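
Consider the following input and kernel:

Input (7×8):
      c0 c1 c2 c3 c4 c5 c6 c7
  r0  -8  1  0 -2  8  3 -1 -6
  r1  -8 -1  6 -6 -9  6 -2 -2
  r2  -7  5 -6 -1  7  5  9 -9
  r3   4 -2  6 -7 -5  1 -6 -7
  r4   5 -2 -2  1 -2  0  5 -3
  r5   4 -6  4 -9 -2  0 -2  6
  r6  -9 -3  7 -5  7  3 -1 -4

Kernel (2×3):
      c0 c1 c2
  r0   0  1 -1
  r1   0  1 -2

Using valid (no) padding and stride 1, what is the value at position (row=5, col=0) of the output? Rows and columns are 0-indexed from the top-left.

-27

The receptive field on the input at this output position is [4 -6 4 / -9 -3 7]. Elementwise product with the kernel and sum: -6·1 + 4·-1 + -3·1 + 7·-2.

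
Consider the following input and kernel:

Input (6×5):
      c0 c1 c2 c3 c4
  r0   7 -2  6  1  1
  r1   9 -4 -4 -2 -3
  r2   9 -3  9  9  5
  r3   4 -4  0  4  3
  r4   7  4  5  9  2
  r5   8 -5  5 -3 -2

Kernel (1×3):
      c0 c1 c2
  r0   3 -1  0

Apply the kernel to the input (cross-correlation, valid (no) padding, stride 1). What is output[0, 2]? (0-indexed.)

17

The receptive field on the input at this output position is [6 1 1]. Elementwise product with the kernel and sum: 6·3 + 1·-1.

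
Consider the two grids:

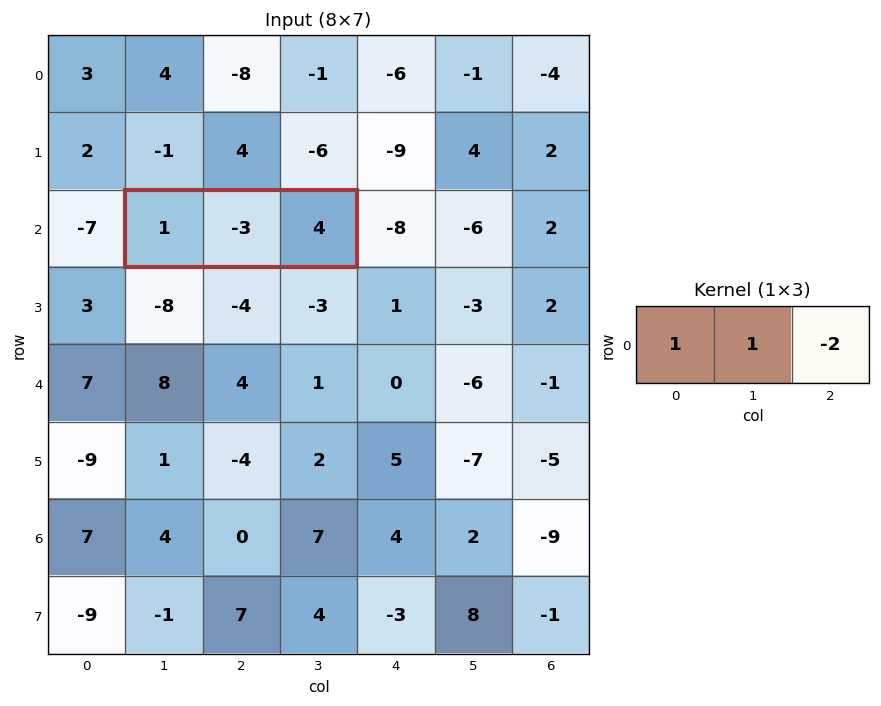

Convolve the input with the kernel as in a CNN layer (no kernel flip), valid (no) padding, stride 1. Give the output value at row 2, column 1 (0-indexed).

-10

The receptive field on the input at this output position is [1 -3 4]. Elementwise product with the kernel and sum: 1·1 + -3·1 + 4·-2.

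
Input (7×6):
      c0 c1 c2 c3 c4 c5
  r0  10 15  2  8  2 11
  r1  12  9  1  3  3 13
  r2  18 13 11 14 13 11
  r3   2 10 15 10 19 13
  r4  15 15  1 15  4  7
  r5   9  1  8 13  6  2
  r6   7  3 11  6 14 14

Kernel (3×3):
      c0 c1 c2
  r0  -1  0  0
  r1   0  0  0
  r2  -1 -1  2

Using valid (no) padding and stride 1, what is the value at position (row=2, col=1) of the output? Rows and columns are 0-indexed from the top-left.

1

The receptive field on the input at this output position is [13 11 14 / 10 15 10 / 15 1 15]. Elementwise product with the kernel and sum: 13·-1 + 15·-1 + 1·-1 + 15·2.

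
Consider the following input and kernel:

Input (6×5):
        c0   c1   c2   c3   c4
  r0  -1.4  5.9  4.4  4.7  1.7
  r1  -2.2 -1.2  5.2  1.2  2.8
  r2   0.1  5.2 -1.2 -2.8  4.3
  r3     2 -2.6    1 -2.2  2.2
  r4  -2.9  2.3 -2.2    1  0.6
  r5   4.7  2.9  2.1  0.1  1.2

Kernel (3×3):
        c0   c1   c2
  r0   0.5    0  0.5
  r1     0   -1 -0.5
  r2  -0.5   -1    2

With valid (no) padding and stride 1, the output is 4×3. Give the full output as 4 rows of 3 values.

Output[0,0]: The receptive field on the input at this output position is [-1.4 5.9 4.4 / -2.2 -1.2 5.2 / 0.1 5.2 -1.2]. Elementwise product with the kernel and sum: -1.4·0.5 + 4.4·0.5 + -1.2·-1 + 5.2·-0.5 + 0.1·-0.5 + 5.2·-1 + -1.2·2.

-7.55 -7.5 12.45
0.5 -1.5 10.75
-3.7 4.35 3.95
-0.75 -4.05 1.55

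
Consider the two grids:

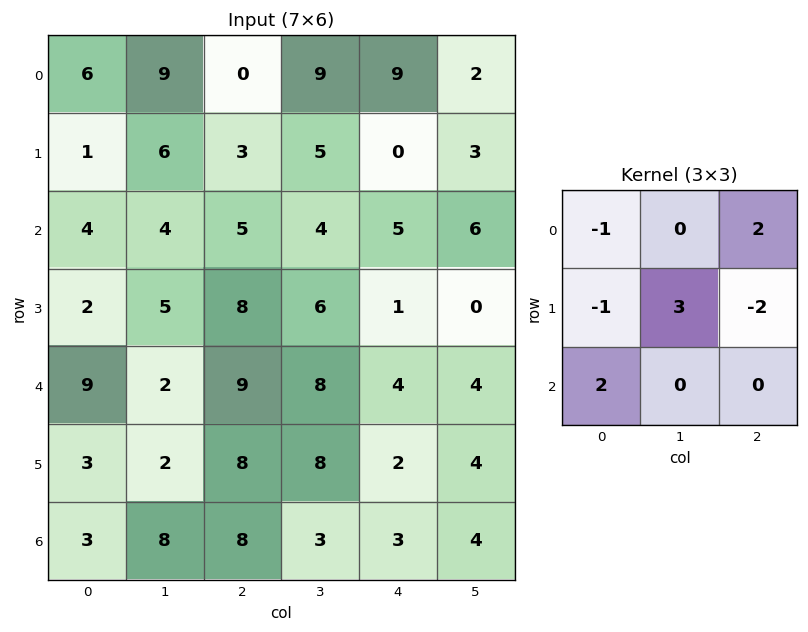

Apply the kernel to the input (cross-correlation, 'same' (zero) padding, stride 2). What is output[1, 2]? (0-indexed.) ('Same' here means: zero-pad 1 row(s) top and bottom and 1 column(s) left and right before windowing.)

12

The receptive field on the zero-padded input at this output position is [5 0 3 / 4 5 6 / 6 1 0]. Elementwise product with the kernel and sum: 5·-1 + 3·2 + 4·-1 + 5·3 + 6·-2 + 6·2.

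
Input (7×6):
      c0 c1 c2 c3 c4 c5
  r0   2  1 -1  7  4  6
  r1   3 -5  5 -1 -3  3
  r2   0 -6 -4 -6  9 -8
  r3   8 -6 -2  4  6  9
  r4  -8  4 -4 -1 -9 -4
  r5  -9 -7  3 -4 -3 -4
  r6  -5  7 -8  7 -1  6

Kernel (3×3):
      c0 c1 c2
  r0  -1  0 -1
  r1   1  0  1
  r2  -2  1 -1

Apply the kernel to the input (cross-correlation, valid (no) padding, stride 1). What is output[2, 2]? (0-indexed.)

15

The receptive field on the input at this output position is [-4 -6 9 / -2 4 6 / -4 -1 -9]. Elementwise product with the kernel and sum: -4·-1 + 9·-1 + -2·1 + 6·1 + -4·-2 + -1·1 + -9·-1.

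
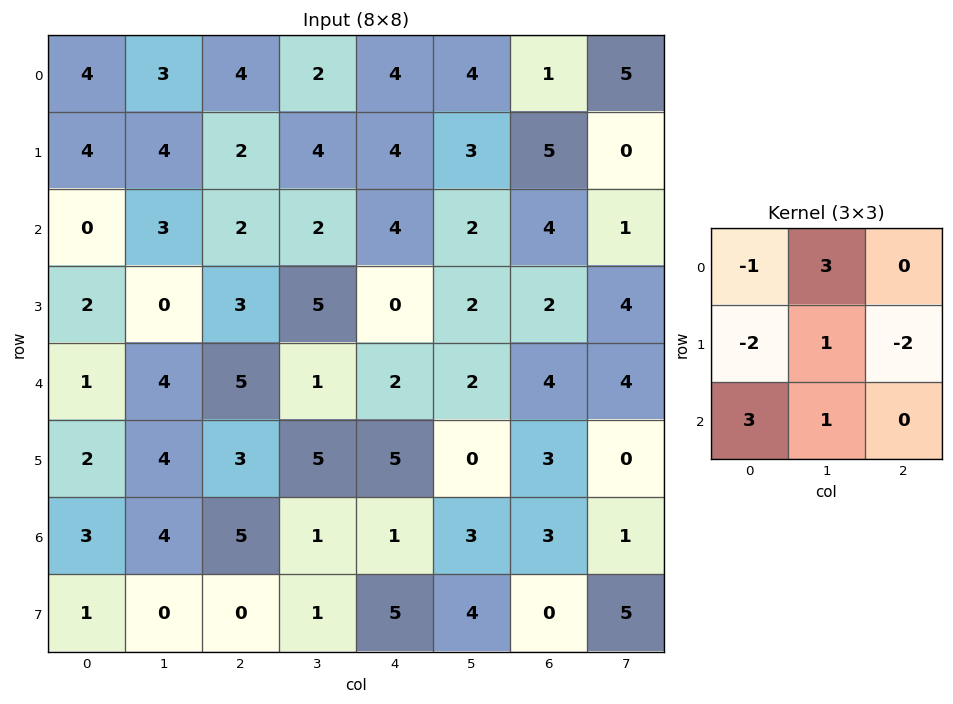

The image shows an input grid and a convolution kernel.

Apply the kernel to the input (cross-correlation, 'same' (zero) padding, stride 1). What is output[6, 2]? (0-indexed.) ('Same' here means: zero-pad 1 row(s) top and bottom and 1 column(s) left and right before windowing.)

The receptive field on the zero-padded input at this output position is [4 3 5 / 4 5 1 / 0 0 1]. Elementwise product with the kernel and sum: 4·-1 + 3·3 + 4·-2 + 5·1 + 1·-2 + 0·3 + 0·1.

0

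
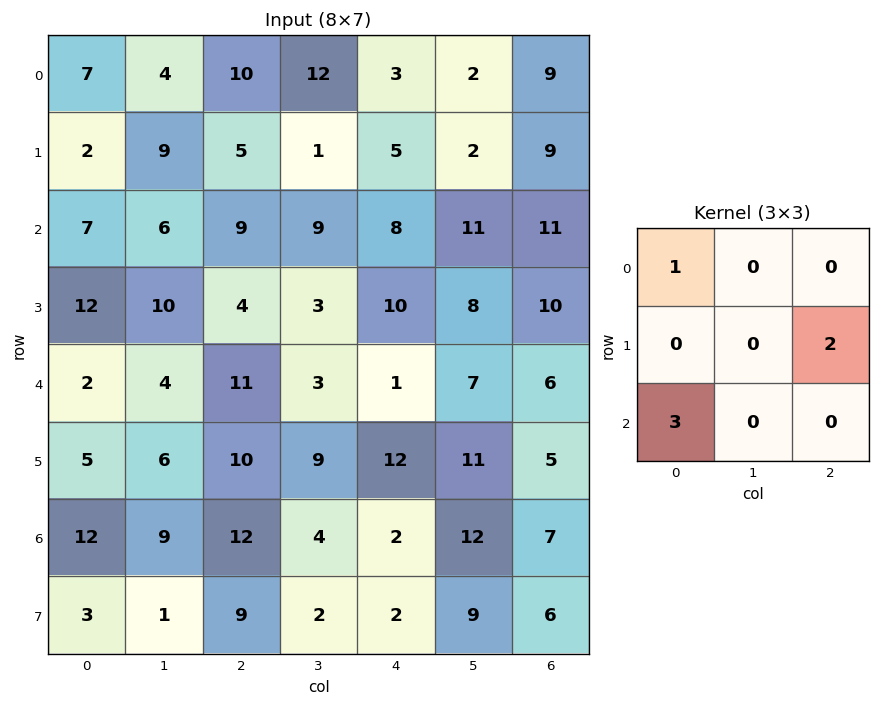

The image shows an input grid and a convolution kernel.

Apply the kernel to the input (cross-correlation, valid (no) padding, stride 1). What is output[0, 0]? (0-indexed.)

The receptive field on the input at this output position is [7 4 10 / 2 9 5 / 7 6 9]. Elementwise product with the kernel and sum: 7·1 + 5·2 + 7·3.

38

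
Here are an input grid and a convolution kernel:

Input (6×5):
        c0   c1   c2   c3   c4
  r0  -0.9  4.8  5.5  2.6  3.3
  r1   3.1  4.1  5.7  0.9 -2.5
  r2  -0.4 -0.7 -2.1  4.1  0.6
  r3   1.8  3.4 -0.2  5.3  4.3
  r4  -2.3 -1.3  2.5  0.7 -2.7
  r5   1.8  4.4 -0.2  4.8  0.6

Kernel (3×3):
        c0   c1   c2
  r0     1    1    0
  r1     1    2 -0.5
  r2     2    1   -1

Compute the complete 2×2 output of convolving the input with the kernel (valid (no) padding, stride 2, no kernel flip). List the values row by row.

12.95 16.15
-0.8 18.65

Output[0,0]: The receptive field on the input at this output position is [-0.9 4.8 5.5 / 3.1 4.1 5.7 / -0.4 -0.7 -2.1]. Elementwise product with the kernel and sum: -0.9·1 + 4.8·1 + 3.1·1 + 4.1·2 + 5.7·-0.5 + -0.4·2 + -0.7·1 + -2.1·-1.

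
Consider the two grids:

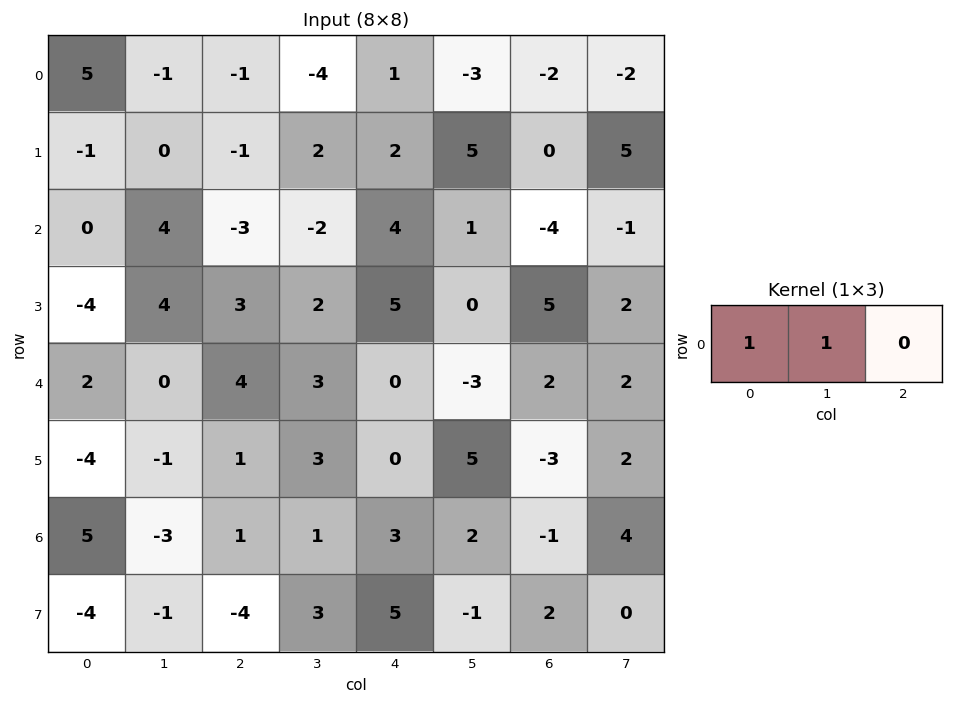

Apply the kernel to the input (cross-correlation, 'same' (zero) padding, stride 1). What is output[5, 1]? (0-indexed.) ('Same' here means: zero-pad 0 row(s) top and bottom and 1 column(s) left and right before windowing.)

-5

The receptive field on the zero-padded input at this output position is [-4 -1 1]. Elementwise product with the kernel and sum: -4·1 + -1·1.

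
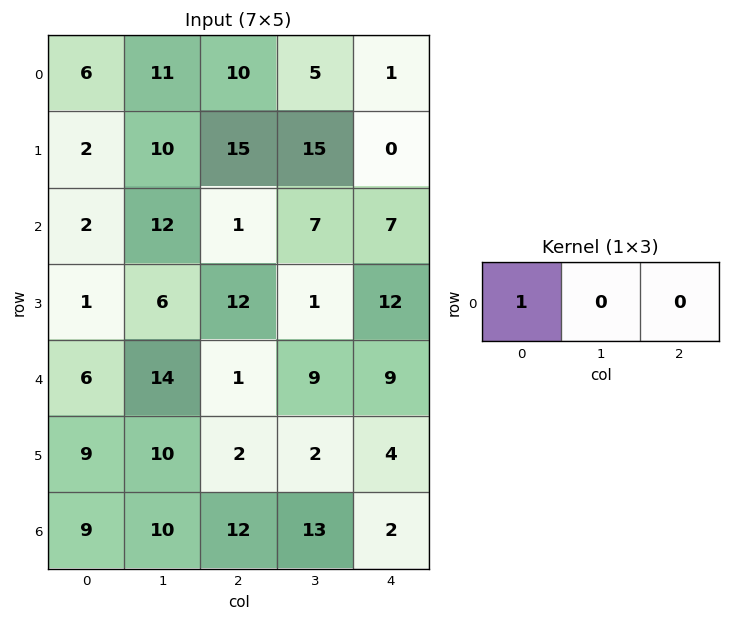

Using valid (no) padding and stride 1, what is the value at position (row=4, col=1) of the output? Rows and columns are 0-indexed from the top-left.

14

The receptive field on the input at this output position is [14 1 9]. Elementwise product with the kernel and sum: 14·1.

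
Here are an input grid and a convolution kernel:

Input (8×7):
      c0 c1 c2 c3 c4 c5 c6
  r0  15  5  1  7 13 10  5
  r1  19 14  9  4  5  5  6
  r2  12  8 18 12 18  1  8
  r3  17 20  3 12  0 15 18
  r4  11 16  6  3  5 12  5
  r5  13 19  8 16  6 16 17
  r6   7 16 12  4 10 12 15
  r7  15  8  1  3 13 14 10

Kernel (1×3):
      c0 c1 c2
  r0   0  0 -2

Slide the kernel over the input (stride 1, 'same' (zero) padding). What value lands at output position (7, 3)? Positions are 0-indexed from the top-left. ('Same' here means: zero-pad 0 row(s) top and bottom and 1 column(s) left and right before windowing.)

-26

The receptive field on the zero-padded input at this output position is [1 3 13]. Elementwise product with the kernel and sum: 13·-2.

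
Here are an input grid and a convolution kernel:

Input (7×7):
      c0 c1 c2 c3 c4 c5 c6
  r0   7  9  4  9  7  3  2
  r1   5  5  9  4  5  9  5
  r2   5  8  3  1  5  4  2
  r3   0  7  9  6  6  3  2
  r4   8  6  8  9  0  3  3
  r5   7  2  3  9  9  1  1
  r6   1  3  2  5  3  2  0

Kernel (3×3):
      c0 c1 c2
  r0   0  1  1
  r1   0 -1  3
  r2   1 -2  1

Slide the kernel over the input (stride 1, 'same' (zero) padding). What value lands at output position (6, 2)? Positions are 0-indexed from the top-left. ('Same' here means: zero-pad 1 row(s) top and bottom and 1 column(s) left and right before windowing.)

The receptive field on the zero-padded input at this output position is [2 3 9 / 3 2 5 / 0 0 0]. Elementwise product with the kernel and sum: 3·1 + 9·1 + 2·-1 + 5·3 + 0·1 + 0·-2 + 0·1.

25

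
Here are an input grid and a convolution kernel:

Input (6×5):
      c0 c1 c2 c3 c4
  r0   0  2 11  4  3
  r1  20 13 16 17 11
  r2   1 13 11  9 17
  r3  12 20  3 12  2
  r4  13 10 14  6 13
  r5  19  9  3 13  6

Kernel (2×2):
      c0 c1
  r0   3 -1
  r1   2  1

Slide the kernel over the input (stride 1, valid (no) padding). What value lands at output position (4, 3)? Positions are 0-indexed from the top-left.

37

The receptive field on the input at this output position is [6 13 / 13 6]. Elementwise product with the kernel and sum: 6·3 + 13·-1 + 13·2 + 6·1.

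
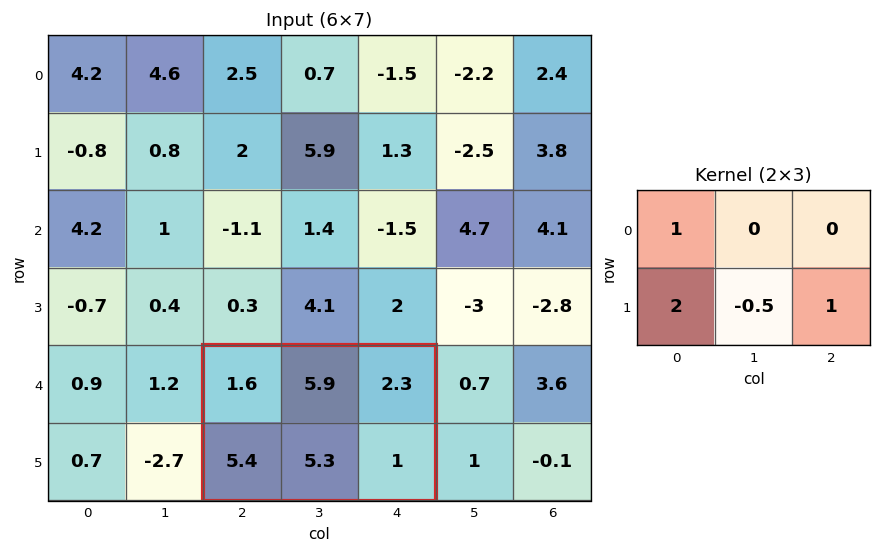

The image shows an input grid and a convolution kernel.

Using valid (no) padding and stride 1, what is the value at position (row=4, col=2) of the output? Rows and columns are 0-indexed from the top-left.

The receptive field on the input at this output position is [1.6 5.9 2.3 / 5.4 5.3 1]. Elementwise product with the kernel and sum: 1.6·1 + 5.4·2 + 5.3·-0.5 + 1·1.

10.75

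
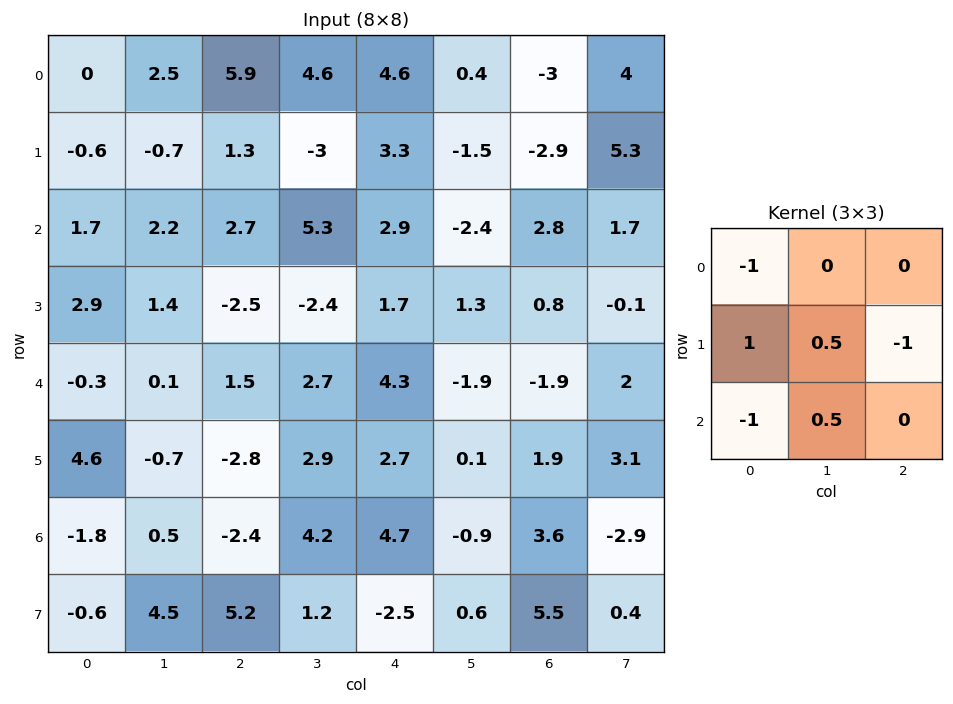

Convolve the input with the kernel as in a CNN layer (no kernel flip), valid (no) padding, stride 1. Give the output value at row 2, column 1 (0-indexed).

1

The receptive field on the input at this output position is [2.2 2.7 5.3 / 1.4 -2.5 -2.4 / 0.1 1.5 2.7]. Elementwise product with the kernel and sum: 2.2·-1 + 1.4·1 + -2.5·0.5 + -2.4·-1 + 0.1·-1 + 1.5·0.5.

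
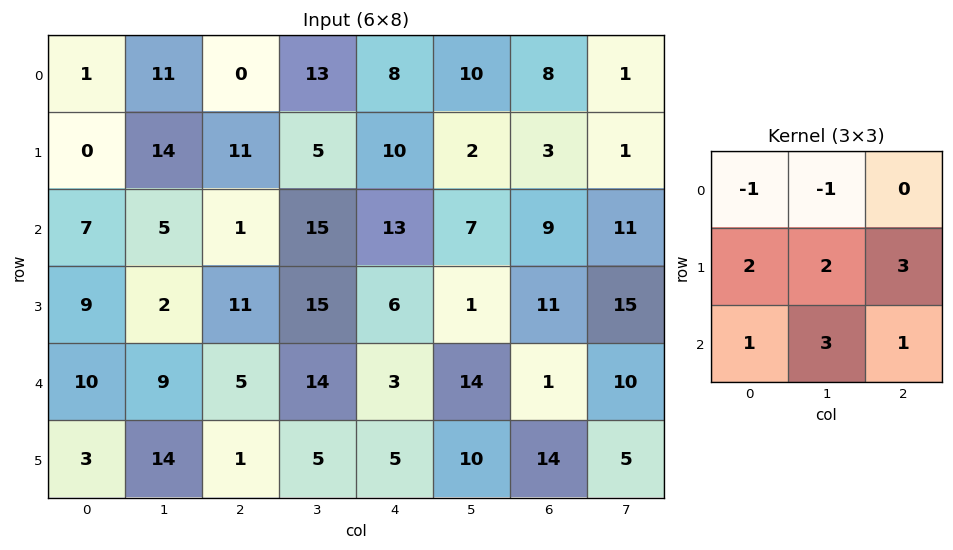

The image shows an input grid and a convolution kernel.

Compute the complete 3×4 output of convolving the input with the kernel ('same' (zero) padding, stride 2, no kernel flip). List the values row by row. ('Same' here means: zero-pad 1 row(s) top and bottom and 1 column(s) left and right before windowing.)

Output[0,0]: The receptive field on the zero-padded input at this output position is [0 0 0 / 0 1 11 / 0 0 14]. Elementwise product with the kernel and sum: 0·-1 + 0·-1 + 0·2 + 1·2 + 11·3 + 0·1 + 0·3 + 14·1.

49 113 109 51
58 82 96 109
61 79 85 105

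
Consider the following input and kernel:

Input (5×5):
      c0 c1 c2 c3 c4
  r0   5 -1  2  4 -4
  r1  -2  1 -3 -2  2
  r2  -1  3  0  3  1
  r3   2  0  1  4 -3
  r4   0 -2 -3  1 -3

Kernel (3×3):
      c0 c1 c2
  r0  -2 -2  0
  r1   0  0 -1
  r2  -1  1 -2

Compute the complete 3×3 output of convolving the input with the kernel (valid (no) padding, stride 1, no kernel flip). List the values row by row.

-1 -9 -13
-2 -6 18
-1 -13 7

Output[0,0]: The receptive field on the input at this output position is [5 -1 2 / -2 1 -3 / -1 3 0]. Elementwise product with the kernel and sum: 5·-2 + -1·-2 + -3·-1 + -1·-1 + 3·1 + 0·-2.
Output[0,1]: The receptive field on the input at this output position is [-1 2 4 / 1 -3 -2 / 3 0 3]. Elementwise product with the kernel and sum: -1·-2 + 2·-2 + -2·-1 + 3·-1 + 0·1 + 3·-2.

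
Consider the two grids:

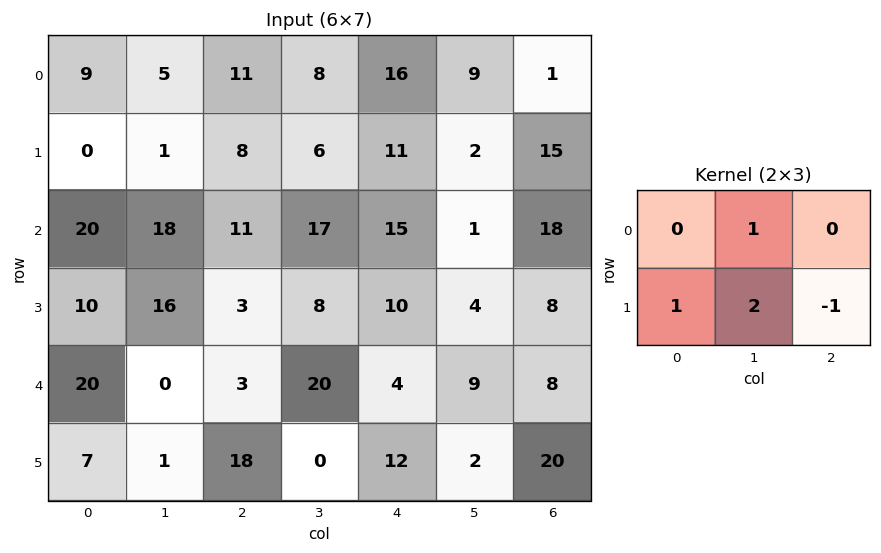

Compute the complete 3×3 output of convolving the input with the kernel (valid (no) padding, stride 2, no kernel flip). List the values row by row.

-1 17 9
57 26 11
-9 26 5

Output[0,0]: The receptive field on the input at this output position is [9 5 11 / 0 1 8]. Elementwise product with the kernel and sum: 5·1 + 0·1 + 1·2 + 8·-1.
Output[0,1]: The receptive field on the input at this output position is [11 8 16 / 8 6 11]. Elementwise product with the kernel and sum: 8·1 + 8·1 + 6·2 + 11·-1.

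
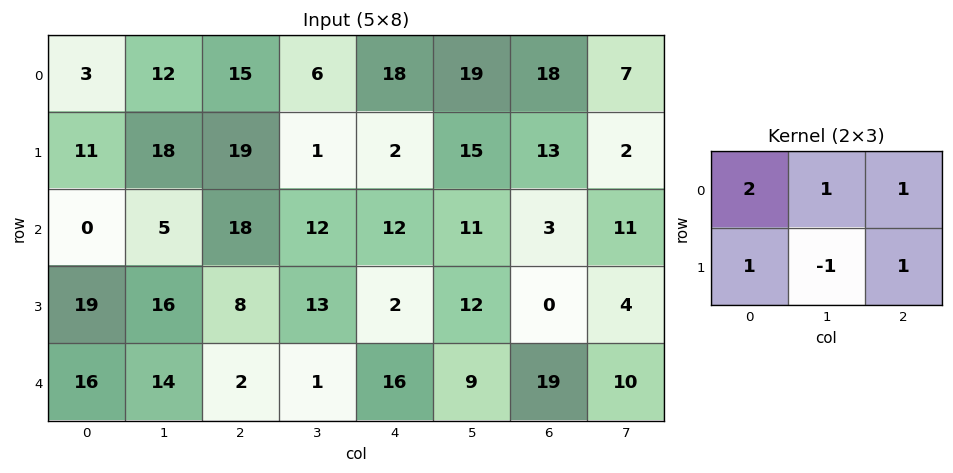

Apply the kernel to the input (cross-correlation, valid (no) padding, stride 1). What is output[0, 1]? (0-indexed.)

The receptive field on the input at this output position is [12 15 6 / 18 19 1]. Elementwise product with the kernel and sum: 12·2 + 15·1 + 6·1 + 18·1 + 19·-1 + 1·1.

45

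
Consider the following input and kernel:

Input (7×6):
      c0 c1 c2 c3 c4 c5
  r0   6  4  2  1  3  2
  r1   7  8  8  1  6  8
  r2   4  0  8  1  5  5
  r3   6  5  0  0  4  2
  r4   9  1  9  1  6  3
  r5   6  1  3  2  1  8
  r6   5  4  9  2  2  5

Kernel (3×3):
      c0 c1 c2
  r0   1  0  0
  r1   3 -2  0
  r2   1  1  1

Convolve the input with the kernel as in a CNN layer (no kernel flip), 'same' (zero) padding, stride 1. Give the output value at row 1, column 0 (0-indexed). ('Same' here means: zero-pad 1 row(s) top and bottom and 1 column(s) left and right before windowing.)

-10

The receptive field on the zero-padded input at this output position is [0 6 4 / 0 7 8 / 0 4 0]. Elementwise product with the kernel and sum: 0·1 + 0·3 + 7·-2 + 0·1 + 4·1 + 0·1.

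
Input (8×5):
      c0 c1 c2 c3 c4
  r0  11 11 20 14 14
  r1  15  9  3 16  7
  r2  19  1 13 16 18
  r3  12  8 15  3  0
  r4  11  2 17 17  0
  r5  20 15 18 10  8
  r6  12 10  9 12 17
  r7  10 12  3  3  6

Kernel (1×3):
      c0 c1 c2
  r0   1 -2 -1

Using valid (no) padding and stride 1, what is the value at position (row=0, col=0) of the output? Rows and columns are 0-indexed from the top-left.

The receptive field on the input at this output position is [11 11 20]. Elementwise product with the kernel and sum: 11·1 + 11·-2 + 20·-1.

-31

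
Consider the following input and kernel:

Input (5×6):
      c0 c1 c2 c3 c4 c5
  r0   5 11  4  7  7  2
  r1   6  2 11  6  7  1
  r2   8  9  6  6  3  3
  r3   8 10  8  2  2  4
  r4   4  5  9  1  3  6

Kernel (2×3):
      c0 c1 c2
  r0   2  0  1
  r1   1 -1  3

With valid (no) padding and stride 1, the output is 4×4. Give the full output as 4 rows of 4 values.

Output[0,0]: The receptive field on the input at this output position is [5 11 4 / 6 2 11]. Elementwise product with the kernel and sum: 5·2 + 4·1 + 6·1 + 2·-1 + 11·3.
Output[0,1]: The receptive field on the input at this output position is [11 4 7 / 2 11 6]. Elementwise product with the kernel and sum: 11·2 + 7·1 + 2·1 + 11·-1 + 6·3.

51 38 41 18
40 31 38 25
44 32 27 27
50 21 35 24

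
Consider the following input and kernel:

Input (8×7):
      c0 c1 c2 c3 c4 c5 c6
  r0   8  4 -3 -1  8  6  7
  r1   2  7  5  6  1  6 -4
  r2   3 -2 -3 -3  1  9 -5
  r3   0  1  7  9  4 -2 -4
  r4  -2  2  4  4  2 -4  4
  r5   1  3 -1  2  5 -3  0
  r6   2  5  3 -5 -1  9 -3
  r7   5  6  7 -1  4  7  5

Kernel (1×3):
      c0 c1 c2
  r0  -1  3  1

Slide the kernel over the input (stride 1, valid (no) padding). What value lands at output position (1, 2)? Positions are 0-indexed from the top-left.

14

The receptive field on the input at this output position is [5 6 1]. Elementwise product with the kernel and sum: 5·-1 + 6·3 + 1·1.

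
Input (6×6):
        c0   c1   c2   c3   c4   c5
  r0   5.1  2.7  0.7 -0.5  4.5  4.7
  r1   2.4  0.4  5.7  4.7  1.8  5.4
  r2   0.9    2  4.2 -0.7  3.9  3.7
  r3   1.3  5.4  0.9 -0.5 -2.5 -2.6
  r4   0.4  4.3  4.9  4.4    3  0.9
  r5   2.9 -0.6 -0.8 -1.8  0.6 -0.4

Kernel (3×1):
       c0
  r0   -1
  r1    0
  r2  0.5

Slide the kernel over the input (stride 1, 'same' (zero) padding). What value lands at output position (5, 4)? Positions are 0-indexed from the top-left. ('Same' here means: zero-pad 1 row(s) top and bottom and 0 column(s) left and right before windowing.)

-3

The receptive field on the zero-padded input at this output position is [3 / 0.6 / 0]. Elementwise product with the kernel and sum: 3·-1 + 0·0.5.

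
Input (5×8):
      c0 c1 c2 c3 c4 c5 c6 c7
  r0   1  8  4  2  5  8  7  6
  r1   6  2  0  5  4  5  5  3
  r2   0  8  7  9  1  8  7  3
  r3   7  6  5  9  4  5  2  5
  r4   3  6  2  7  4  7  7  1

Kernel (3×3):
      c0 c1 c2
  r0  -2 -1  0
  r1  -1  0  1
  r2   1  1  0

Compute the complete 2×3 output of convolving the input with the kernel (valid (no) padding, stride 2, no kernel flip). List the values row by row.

Output[0,0]: The receptive field on the input at this output position is [1 8 4 / 6 2 0 / 0 8 7]. Elementwise product with the kernel and sum: 1·-2 + 8·-1 + 6·-1 + 0·1 + 0·1 + 8·1.
Output[0,1]: The receptive field on the input at this output position is [4 2 5 / 0 5 4 / 7 9 1]. Elementwise product with the kernel and sum: 4·-2 + 2·-1 + 0·-1 + 4·1 + 7·1 + 9·1.

-8 10 -8
-1 -15 -1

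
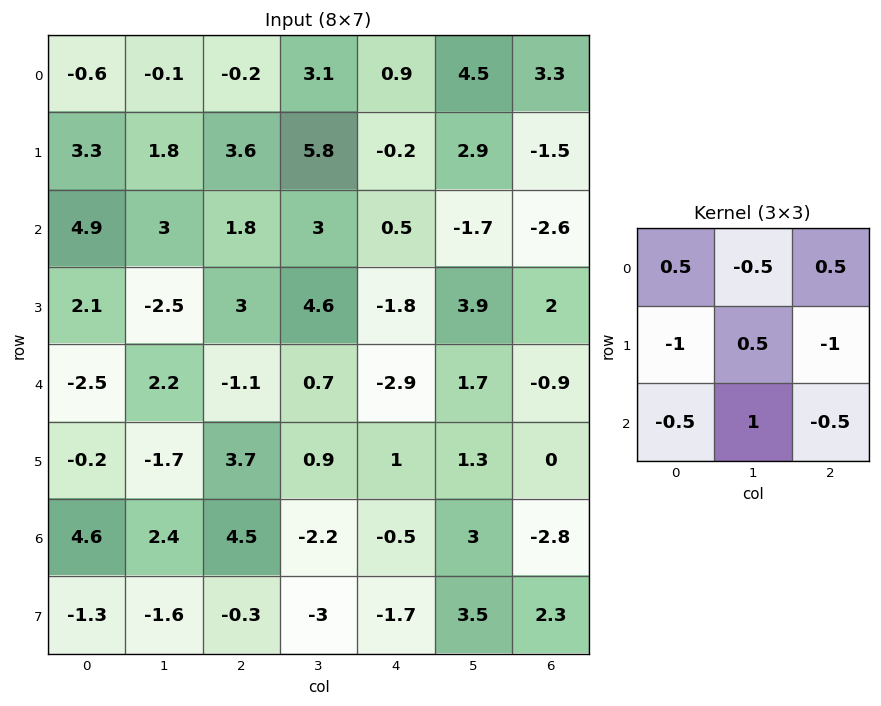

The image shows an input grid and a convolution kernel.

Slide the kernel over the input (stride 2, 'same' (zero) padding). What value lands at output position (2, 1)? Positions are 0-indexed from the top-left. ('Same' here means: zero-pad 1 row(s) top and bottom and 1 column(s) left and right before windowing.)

0.2

The receptive field on the zero-padded input at this output position is [-2.5 3 4.6 / 2.2 -1.1 0.7 / -1.7 3.7 0.9]. Elementwise product with the kernel and sum: -2.5·0.5 + 3·-0.5 + 4.6·0.5 + 2.2·-1 + -1.1·0.5 + 0.7·-1 + -1.7·-0.5 + 3.7·1 + 0.9·-0.5.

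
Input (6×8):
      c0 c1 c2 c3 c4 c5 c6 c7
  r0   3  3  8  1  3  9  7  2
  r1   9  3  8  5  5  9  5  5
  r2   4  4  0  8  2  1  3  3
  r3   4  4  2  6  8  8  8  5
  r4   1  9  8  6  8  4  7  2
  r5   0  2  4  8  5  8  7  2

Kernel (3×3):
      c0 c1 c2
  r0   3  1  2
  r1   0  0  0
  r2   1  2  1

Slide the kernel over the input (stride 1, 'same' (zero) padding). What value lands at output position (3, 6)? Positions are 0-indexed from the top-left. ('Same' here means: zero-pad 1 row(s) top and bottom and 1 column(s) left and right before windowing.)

The receptive field on the zero-padded input at this output position is [1 3 3 / 8 8 5 / 4 7 2]. Elementwise product with the kernel and sum: 1·3 + 3·1 + 3·2 + 4·1 + 7·2 + 2·1.

32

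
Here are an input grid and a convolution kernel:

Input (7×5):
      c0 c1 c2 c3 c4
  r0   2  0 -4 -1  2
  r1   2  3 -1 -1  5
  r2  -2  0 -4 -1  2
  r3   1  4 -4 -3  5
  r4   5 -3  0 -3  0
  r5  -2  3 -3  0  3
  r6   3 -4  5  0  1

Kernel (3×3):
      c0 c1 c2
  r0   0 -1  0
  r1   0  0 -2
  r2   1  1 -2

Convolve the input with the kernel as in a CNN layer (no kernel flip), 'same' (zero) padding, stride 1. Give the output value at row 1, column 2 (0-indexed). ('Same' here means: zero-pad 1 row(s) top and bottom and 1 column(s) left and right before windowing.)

The receptive field on the zero-padded input at this output position is [0 -4 -1 / 3 -1 -1 / 0 -4 -1]. Elementwise product with the kernel and sum: -4·-1 + -1·-2 + 0·1 + -4·1 + -1·-2.

4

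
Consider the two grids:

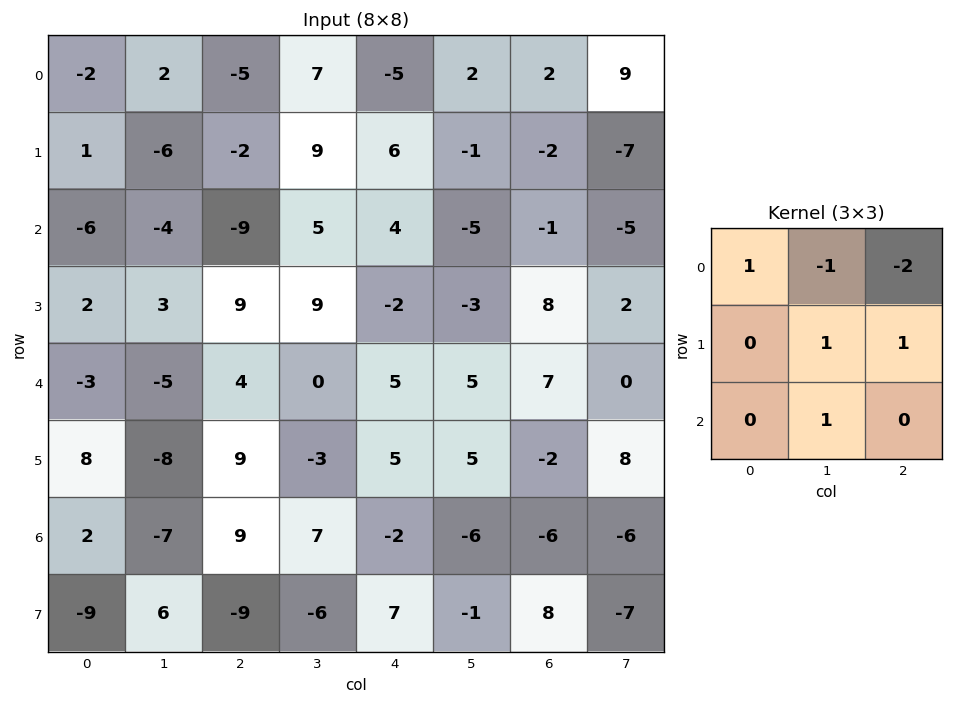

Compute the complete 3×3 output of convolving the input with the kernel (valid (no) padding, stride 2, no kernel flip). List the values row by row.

-6 18 -19
23 -15 21
-12 3 -17

Output[0,0]: The receptive field on the input at this output position is [-2 2 -5 / 1 -6 -2 / -6 -4 -9]. Elementwise product with the kernel and sum: -2·1 + 2·-1 + -5·-2 + -6·1 + -2·1 + -4·1.
Output[0,1]: The receptive field on the input at this output position is [-5 7 -5 / -2 9 6 / -9 5 4]. Elementwise product with the kernel and sum: -5·1 + 7·-1 + -5·-2 + 9·1 + 6·1 + 5·1.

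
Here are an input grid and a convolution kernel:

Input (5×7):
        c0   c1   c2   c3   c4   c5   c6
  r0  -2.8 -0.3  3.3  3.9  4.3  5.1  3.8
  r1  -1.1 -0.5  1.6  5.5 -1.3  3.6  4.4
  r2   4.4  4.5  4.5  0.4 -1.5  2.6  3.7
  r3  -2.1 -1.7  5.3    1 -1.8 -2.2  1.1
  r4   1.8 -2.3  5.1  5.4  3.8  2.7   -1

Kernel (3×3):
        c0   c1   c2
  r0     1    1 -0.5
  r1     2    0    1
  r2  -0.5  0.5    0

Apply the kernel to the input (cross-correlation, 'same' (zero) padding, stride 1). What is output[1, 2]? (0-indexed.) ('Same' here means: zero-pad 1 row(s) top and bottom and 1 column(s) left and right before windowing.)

5.55

The receptive field on the zero-padded input at this output position is [-0.3 3.3 3.9 / -0.5 1.6 5.5 / 4.5 4.5 0.4]. Elementwise product with the kernel and sum: -0.3·1 + 3.3·1 + 3.9·-0.5 + -0.5·2 + 5.5·1 + 4.5·-0.5 + 4.5·0.5.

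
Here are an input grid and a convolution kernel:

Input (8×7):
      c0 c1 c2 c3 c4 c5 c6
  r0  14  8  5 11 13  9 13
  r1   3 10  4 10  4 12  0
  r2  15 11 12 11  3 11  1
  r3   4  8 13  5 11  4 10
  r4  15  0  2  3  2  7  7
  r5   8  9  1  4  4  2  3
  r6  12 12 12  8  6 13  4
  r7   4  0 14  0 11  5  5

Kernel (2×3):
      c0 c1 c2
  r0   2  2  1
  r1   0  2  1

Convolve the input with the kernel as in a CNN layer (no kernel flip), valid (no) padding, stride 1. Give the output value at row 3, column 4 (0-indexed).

The receptive field on the input at this output position is [11 4 10 / 2 7 7]. Elementwise product with the kernel and sum: 11·2 + 4·2 + 10·1 + 7·2 + 7·1.

61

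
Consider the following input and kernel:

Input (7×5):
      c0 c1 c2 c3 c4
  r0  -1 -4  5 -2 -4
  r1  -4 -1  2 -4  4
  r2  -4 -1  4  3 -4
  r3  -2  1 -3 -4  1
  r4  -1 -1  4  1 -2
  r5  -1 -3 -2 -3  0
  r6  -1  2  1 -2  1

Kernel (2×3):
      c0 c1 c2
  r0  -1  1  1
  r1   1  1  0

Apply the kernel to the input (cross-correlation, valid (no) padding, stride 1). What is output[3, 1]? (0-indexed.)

The receptive field on the input at this output position is [1 -3 -4 / -1 4 1]. Elementwise product with the kernel and sum: 1·-1 + -3·1 + -4·1 + -1·1 + 4·1.

-5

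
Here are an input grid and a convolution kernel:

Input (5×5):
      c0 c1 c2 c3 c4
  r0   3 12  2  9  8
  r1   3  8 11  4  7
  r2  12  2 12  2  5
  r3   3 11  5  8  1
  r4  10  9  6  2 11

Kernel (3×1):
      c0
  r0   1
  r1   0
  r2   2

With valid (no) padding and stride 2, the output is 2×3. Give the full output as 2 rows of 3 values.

27 26 18
32 24 27

Output[0,0]: The receptive field on the input at this output position is [3 / 3 / 12]. Elementwise product with the kernel and sum: 3·1 + 12·2.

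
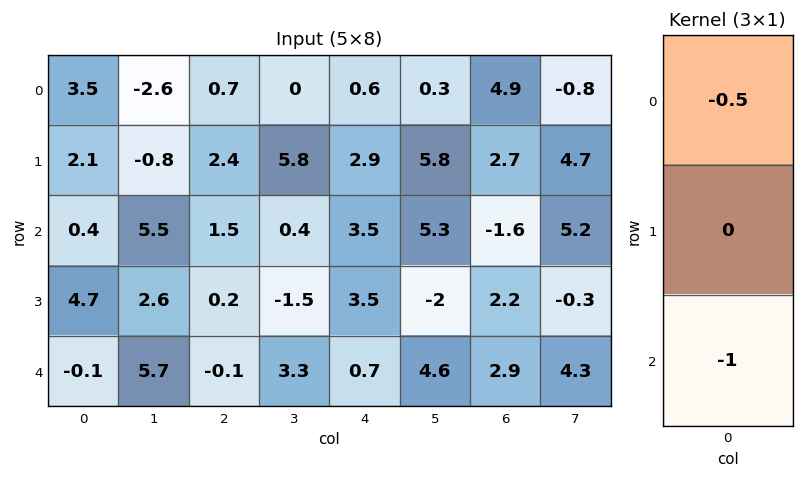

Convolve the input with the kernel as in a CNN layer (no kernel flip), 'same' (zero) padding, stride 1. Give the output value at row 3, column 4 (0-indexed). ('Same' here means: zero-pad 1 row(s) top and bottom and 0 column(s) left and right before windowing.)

-2.45

The receptive field on the zero-padded input at this output position is [3.5 / 3.5 / 0.7]. Elementwise product with the kernel and sum: 3.5·-0.5 + 0.7·-1.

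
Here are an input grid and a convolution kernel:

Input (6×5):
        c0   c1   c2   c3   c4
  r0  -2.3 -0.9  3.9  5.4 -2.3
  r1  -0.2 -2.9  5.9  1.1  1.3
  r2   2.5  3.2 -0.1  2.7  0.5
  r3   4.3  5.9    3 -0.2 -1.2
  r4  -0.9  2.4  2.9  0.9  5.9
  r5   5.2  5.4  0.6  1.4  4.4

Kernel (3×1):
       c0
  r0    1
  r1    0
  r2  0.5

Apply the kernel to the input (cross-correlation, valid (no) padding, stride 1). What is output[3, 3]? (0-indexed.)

The receptive field on the input at this output position is [-0.2 / 0.9 / 1.4]. Elementwise product with the kernel and sum: -0.2·1 + 1.4·0.5.

0.5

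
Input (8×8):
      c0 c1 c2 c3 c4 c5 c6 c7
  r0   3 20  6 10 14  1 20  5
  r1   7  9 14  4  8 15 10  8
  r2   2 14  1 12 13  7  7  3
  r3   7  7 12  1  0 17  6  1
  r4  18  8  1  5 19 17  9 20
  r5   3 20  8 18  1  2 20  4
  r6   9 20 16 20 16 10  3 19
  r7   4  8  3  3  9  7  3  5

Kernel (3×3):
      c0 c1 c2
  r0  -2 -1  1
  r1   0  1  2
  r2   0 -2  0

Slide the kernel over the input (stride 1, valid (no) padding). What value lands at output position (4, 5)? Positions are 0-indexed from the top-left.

-1

The receptive field on the input at this output position is [17 9 20 / 2 20 4 / 10 3 19]. Elementwise product with the kernel and sum: 17·-2 + 9·-1 + 20·1 + 20·1 + 4·2 + 3·-2.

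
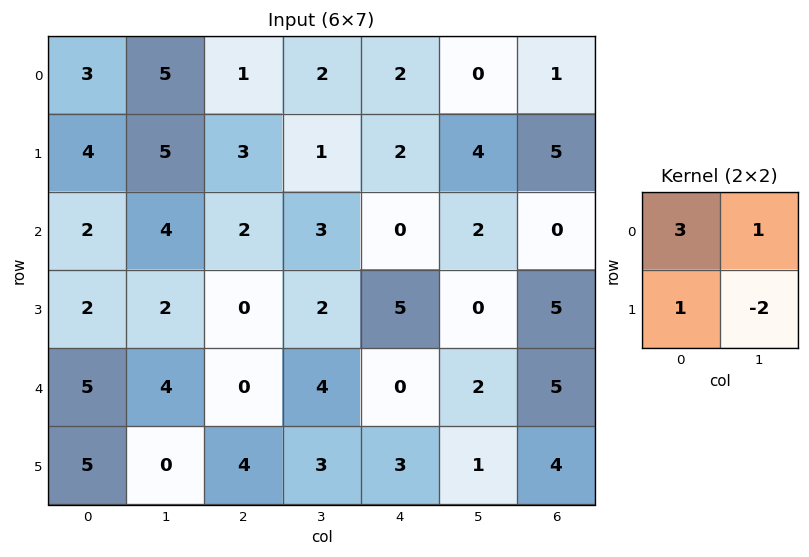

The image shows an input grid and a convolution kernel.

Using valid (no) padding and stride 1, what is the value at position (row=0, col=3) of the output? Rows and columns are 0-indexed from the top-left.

The receptive field on the input at this output position is [2 2 / 1 2]. Elementwise product with the kernel and sum: 2·3 + 2·1 + 1·1 + 2·-2.

5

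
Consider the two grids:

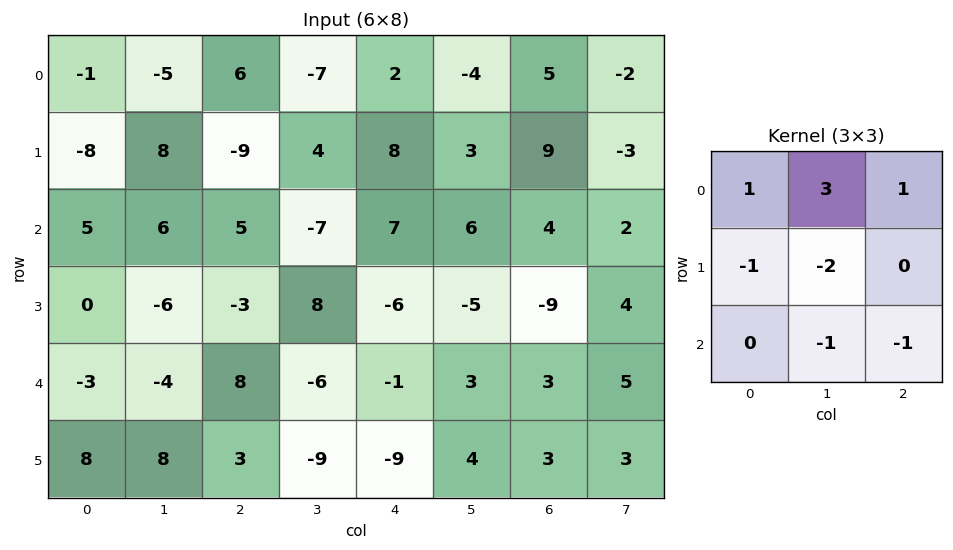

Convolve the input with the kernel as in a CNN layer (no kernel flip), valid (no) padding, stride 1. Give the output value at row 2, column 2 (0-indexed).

The receptive field on the input at this output position is [5 -7 7 / -3 8 -6 / 8 -6 -1]. Elementwise product with the kernel and sum: 5·1 + -7·3 + 7·1 + -3·-1 + 8·-2 + -6·-1 + -1·-1.

-15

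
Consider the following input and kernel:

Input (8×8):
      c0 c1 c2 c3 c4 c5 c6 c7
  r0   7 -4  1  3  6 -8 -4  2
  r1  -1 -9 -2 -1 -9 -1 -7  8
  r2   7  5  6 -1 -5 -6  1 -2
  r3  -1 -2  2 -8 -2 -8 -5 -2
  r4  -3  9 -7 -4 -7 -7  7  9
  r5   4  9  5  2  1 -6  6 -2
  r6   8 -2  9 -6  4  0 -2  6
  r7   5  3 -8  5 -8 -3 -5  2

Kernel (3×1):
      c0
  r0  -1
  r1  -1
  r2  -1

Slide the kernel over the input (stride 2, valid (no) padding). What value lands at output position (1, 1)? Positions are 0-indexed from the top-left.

The receptive field on the input at this output position is [6 / 2 / -7]. Elementwise product with the kernel and sum: 6·-1 + 2·-1 + -7·-1.

-1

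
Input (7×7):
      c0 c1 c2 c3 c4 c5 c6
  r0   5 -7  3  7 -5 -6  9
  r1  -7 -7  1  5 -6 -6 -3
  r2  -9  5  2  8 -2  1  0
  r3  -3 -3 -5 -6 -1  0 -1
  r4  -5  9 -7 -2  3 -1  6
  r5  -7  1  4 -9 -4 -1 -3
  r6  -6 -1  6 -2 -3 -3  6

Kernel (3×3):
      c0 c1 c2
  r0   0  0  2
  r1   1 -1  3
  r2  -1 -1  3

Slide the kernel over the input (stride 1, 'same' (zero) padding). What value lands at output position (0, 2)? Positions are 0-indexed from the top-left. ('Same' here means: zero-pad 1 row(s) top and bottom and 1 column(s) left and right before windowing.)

32

The receptive field on the zero-padded input at this output position is [0 0 0 / -7 3 7 / -7 1 5]. Elementwise product with the kernel and sum: 0·2 + -7·1 + 3·-1 + 7·3 + -7·-1 + 1·-1 + 5·3.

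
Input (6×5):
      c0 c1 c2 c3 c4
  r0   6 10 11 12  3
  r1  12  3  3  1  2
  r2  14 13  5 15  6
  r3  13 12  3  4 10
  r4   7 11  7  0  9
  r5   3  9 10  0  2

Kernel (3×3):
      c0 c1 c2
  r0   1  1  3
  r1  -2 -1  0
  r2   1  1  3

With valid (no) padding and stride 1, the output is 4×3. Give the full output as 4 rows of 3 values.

64 111 63
17 5 22
43 54 62
51 17 39

Output[0,0]: The receptive field on the input at this output position is [6 10 11 / 12 3 3 / 14 13 5]. Elementwise product with the kernel and sum: 6·1 + 10·1 + 11·3 + 12·-2 + 3·-1 + 14·1 + 13·1 + 5·3.
Output[0,1]: The receptive field on the input at this output position is [10 11 12 / 3 3 1 / 13 5 15]. Elementwise product with the kernel and sum: 10·1 + 11·1 + 12·3 + 3·-2 + 3·-1 + 13·1 + 5·1 + 15·3.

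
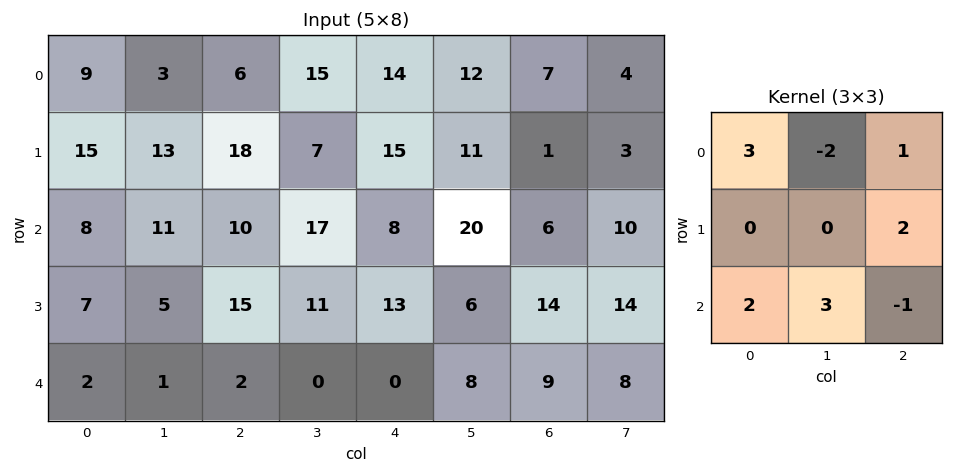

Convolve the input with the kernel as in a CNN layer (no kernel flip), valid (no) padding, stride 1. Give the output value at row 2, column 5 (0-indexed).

The receptive field on the input at this output position is [20 6 10 / 6 14 14 / 8 9 8]. Elementwise product with the kernel and sum: 20·3 + 6·-2 + 10·1 + 14·2 + 8·2 + 9·3 + 8·-1.

121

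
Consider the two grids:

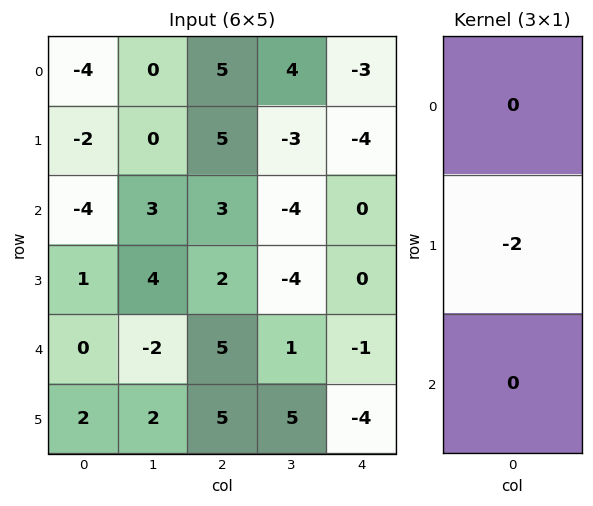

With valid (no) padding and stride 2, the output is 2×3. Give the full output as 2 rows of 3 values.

Output[0,0]: The receptive field on the input at this output position is [-4 / -2 / -4]. Elementwise product with the kernel and sum: -2·-2.

4 -10 8
-2 -4 0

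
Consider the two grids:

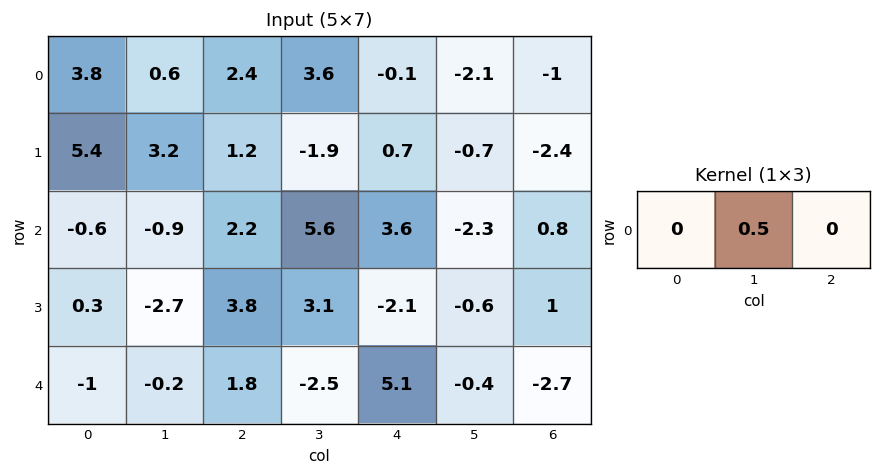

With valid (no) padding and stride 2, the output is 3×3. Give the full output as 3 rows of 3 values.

0.3 1.8 -1.05
-0.45 2.8 -1.15
-0.1 -1.25 -0.2

Output[0,0]: The receptive field on the input at this output position is [3.8 0.6 2.4]. Elementwise product with the kernel and sum: 0.6·0.5.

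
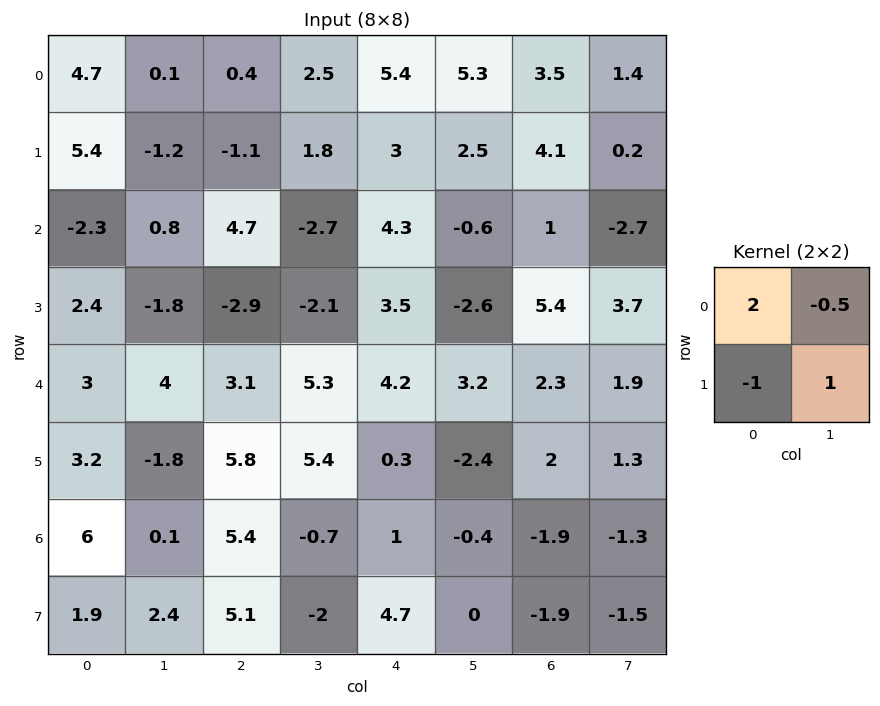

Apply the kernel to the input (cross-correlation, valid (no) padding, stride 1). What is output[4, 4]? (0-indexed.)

The receptive field on the input at this output position is [4.2 3.2 / 0.3 -2.4]. Elementwise product with the kernel and sum: 4.2·2 + 3.2·-0.5 + 0.3·-1 + -2.4·1.

4.1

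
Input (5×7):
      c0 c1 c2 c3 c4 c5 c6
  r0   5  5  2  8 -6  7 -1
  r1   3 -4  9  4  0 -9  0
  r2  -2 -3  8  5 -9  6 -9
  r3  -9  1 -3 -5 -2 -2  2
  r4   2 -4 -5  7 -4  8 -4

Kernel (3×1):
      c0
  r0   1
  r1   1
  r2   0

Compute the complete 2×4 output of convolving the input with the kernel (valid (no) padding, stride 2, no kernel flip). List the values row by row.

8 11 -6 -1
-11 5 -11 -7

Output[0,0]: The receptive field on the input at this output position is [5 / 3 / -2]. Elementwise product with the kernel and sum: 5·1 + 3·1.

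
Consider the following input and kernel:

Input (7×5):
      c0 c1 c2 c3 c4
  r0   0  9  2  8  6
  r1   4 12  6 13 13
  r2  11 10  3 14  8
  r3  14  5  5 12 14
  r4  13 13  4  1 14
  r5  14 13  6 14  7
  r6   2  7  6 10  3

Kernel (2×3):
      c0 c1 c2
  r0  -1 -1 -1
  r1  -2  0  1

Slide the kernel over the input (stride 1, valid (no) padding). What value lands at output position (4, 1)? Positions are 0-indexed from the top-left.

-30

The receptive field on the input at this output position is [13 4 1 / 13 6 14]. Elementwise product with the kernel and sum: 13·-1 + 4·-1 + 1·-1 + 13·-2 + 14·1.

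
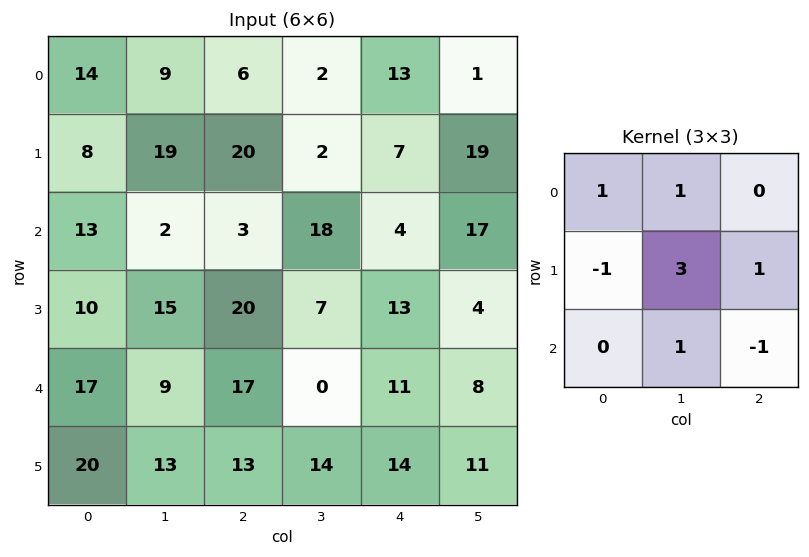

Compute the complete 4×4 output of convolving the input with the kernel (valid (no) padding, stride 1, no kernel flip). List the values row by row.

Output[0,0]: The receptive field on the input at this output position is [14 9 6 / 8 19 20 / 13 2 3]. Elementwise product with the kernel and sum: 14·1 + 9·1 + 8·-1 + 19·3 + 20·1 + 2·1 + 3·-1.

91 43 15 40
18 77 71 29
62 74 24 61
52 76 21 64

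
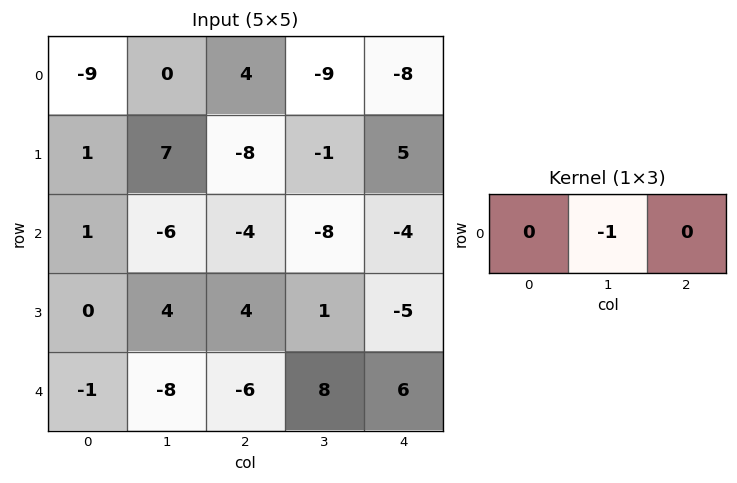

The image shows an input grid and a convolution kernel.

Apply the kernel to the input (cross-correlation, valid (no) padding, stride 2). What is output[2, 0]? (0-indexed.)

8

The receptive field on the input at this output position is [-1 -8 -6]. Elementwise product with the kernel and sum: -8·-1.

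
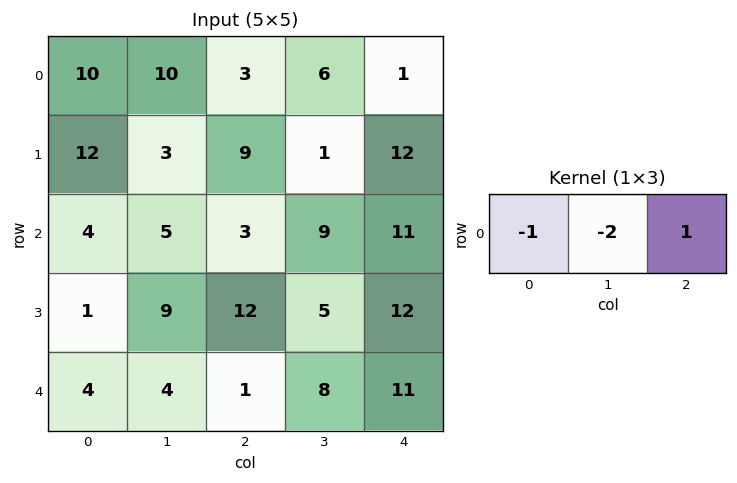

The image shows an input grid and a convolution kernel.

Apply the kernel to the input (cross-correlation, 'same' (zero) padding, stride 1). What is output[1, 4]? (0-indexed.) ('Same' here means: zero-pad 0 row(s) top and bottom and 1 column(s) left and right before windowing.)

The receptive field on the zero-padded input at this output position is [1 12 0]. Elementwise product with the kernel and sum: 1·-1 + 12·-2 + 0·1.

-25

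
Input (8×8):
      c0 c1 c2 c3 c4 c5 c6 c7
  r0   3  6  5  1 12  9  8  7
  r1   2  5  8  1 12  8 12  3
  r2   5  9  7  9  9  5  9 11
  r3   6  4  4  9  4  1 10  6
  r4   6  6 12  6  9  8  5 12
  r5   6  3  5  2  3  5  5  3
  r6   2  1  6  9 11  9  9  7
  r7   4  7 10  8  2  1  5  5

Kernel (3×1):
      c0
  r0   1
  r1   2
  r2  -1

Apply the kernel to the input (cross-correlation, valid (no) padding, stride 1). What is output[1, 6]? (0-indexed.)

The receptive field on the input at this output position is [12 / 9 / 10]. Elementwise product with the kernel and sum: 12·1 + 9·2 + 10·-1.

20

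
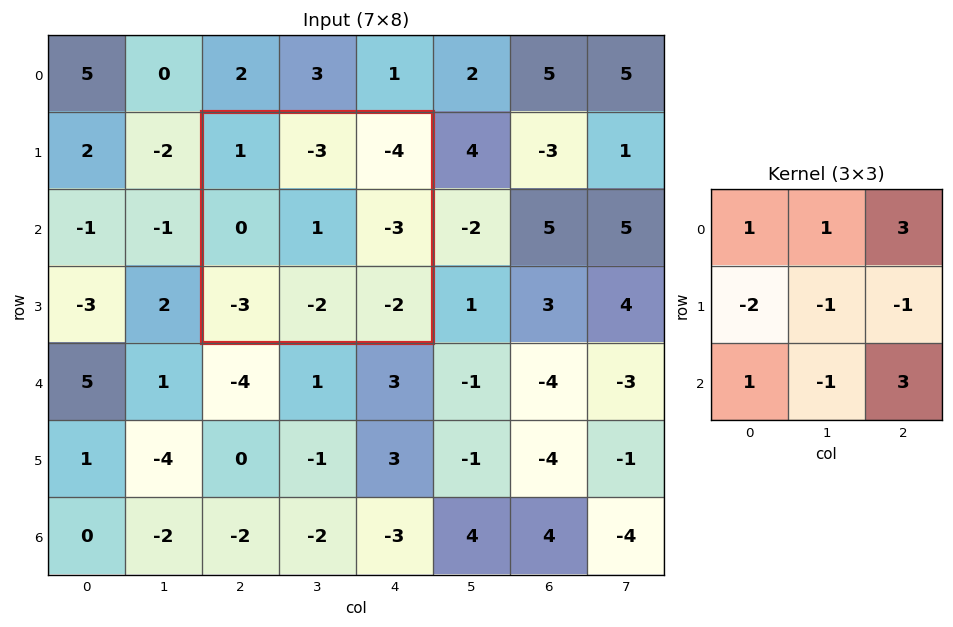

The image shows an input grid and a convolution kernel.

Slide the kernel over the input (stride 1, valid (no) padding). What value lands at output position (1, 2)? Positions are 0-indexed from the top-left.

The receptive field on the input at this output position is [1 -3 -4 / 0 1 -3 / -3 -2 -2]. Elementwise product with the kernel and sum: 1·1 + -3·1 + -4·3 + 0·-2 + 1·-1 + -3·-1 + -3·1 + -2·-1 + -2·3.

-19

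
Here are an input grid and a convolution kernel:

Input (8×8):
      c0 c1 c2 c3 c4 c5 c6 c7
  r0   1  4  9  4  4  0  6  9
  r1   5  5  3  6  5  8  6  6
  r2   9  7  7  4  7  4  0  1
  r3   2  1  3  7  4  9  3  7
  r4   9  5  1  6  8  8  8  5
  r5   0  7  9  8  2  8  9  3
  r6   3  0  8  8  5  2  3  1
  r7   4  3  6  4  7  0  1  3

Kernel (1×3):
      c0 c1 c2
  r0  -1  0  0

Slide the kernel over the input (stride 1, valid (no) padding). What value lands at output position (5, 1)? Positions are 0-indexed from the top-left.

-7

The receptive field on the input at this output position is [7 9 8]. Elementwise product with the kernel and sum: 7·-1.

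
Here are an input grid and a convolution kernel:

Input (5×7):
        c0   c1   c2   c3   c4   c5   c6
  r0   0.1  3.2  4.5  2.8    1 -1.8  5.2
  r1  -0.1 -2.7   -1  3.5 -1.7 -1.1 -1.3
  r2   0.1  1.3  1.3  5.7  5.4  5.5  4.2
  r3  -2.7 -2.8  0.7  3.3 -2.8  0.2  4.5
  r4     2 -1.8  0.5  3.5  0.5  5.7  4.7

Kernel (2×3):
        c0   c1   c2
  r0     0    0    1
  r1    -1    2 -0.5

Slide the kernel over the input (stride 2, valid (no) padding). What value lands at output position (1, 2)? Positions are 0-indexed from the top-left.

5.15

The receptive field on the input at this output position is [5.4 5.5 4.2 / -2.8 0.2 4.5]. Elementwise product with the kernel and sum: 4.2·1 + -2.8·-1 + 0.2·2 + 4.5·-0.5.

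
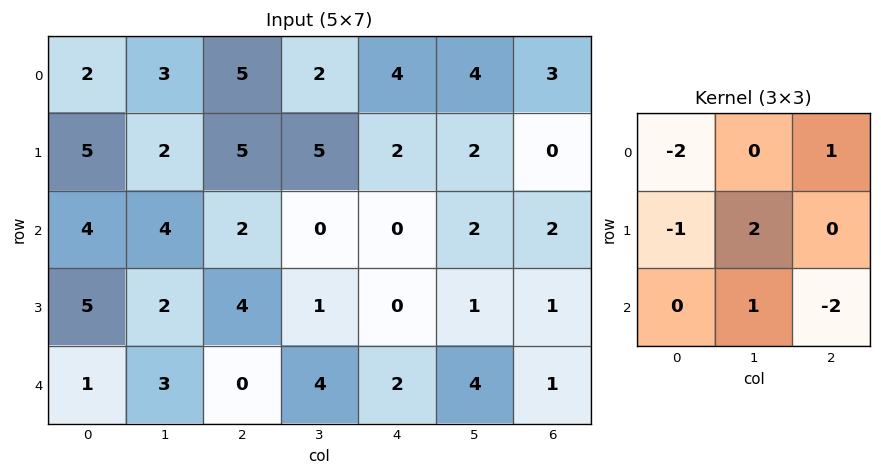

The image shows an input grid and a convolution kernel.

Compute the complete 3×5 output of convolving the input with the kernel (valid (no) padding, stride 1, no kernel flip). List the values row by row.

Output[0,0]: The receptive field on the input at this output position is [2 3 5 / 5 2 5 / 4 4 2]. Elementwise product with the kernel and sum: 2·-2 + 5·1 + 5·-1 + 2·2 + 4·1 + 2·-2.
Output[0,1]: The receptive field on the input at this output position is [3 5 2 / 2 5 5 / 4 2 0]. Elementwise product with the kernel and sum: 3·-2 + 2·1 + 2·-1 + 5·2 + 2·1 + 0·-2.

0 6 -1 -5 -5
-7 3 -9 -10 -1
-4 -10 -6 -5 6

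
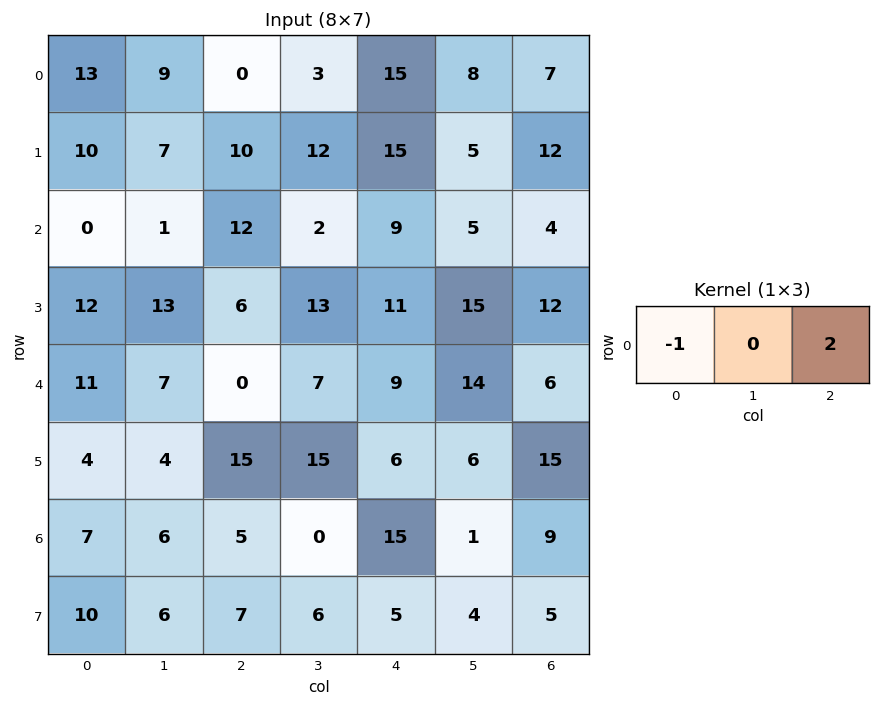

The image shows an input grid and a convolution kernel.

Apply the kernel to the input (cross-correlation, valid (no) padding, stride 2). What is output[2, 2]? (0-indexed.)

3

The receptive field on the input at this output position is [9 14 6]. Elementwise product with the kernel and sum: 9·-1 + 6·2.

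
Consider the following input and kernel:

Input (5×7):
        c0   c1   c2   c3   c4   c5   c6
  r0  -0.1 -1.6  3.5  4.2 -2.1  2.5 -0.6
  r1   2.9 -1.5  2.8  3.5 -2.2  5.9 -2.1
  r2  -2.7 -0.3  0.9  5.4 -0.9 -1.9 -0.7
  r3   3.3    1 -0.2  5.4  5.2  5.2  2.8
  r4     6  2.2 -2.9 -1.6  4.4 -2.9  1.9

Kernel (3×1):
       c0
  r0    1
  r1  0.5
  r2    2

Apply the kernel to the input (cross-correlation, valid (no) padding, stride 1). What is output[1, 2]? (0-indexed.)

2.85

The receptive field on the input at this output position is [2.8 / 0.9 / -0.2]. Elementwise product with the kernel and sum: 2.8·1 + 0.9·0.5 + -0.2·2.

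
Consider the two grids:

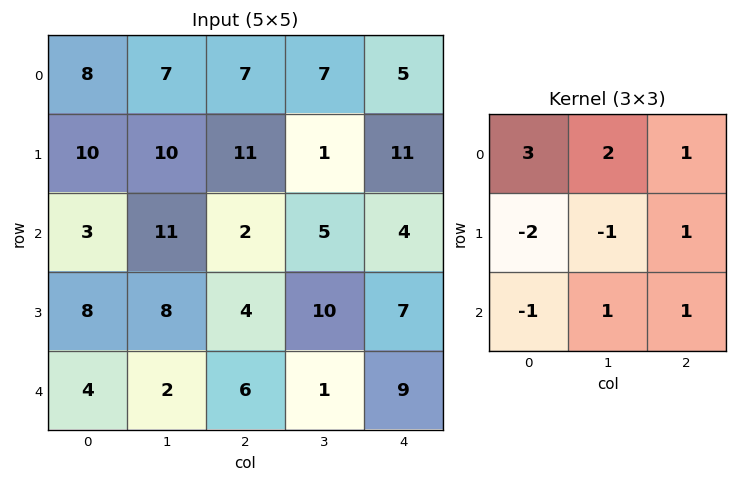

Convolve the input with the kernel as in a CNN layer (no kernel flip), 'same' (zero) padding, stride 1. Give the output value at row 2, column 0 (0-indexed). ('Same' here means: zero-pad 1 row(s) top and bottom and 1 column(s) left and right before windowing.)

54

The receptive field on the zero-padded input at this output position is [0 10 10 / 0 3 11 / 0 8 8]. Elementwise product with the kernel and sum: 0·3 + 10·2 + 10·1 + 0·-2 + 3·-1 + 11·1 + 0·-1 + 8·1 + 8·1.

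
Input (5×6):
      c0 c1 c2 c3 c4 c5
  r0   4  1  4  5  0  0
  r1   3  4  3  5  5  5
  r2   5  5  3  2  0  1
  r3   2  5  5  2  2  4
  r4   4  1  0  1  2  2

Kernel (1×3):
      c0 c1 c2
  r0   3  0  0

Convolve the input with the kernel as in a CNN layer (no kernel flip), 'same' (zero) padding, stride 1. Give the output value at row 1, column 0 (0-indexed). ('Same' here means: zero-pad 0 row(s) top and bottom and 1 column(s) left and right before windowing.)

0

The receptive field on the zero-padded input at this output position is [0 3 4]. Elementwise product with the kernel and sum: 0·3.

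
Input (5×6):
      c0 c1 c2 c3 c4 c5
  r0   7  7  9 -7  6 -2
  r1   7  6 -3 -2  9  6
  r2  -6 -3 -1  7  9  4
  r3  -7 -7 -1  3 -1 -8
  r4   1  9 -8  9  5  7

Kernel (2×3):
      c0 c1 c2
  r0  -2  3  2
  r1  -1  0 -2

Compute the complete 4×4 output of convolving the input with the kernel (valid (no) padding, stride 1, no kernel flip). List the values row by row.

Output[0,0]: The receptive field on the input at this output position is [7 7 9 / 7 6 -3]. Elementwise product with the kernel and sum: 7·-2 + 7·3 + 9·2 + 7·-1 + -3·-2.
Output[0,1]: The receptive field on the input at this output position is [7 9 -7 / 6 -3 -2]. Elementwise product with the kernel and sum: 7·-2 + 9·3 + -7·2 + 6·-1 + -2·-2.

24 -3 -42 18
6 -36 1 28
10 18 44 34
6 -10 7 -48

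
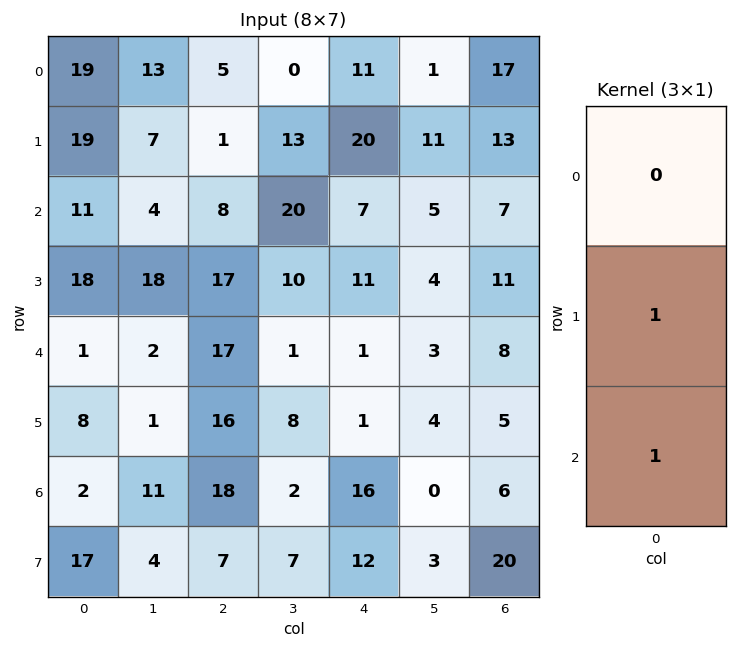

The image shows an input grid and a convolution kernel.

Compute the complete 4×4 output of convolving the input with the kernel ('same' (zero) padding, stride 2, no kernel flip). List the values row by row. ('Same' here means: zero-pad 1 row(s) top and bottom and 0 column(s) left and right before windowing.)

Output[0,0]: The receptive field on the zero-padded input at this output position is [0 / 19 / 19]. Elementwise product with the kernel and sum: 19·1 + 19·1.
Output[0,1]: The receptive field on the zero-padded input at this output position is [0 / 5 / 1]. Elementwise product with the kernel and sum: 5·1 + 1·1.

38 6 31 30
29 25 18 18
9 33 2 13
19 25 28 26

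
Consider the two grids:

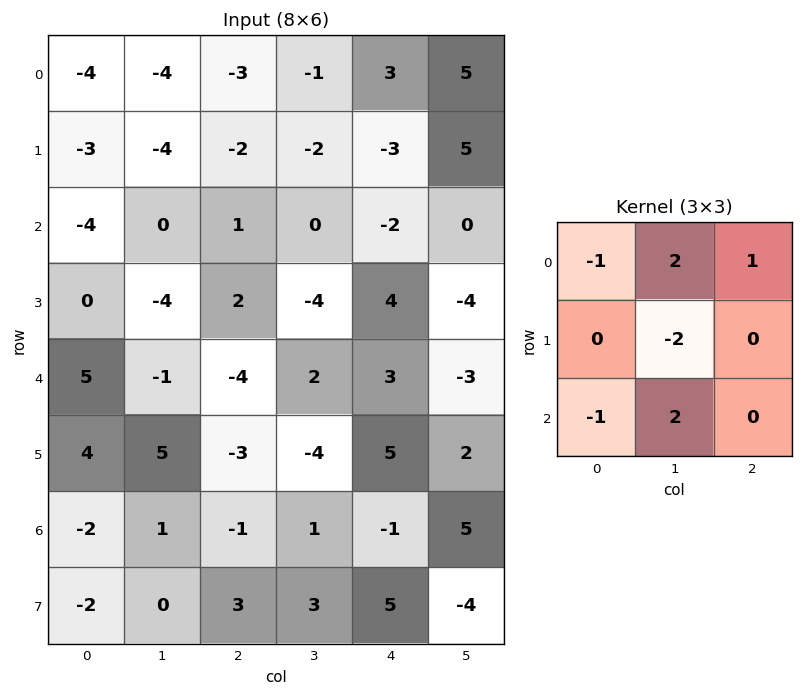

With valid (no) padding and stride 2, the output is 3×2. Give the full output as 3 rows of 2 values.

Output[0,0]: The receptive field on the input at this output position is [-4 -4 -3 / -3 -4 -2 / -4 0 1]. Elementwise product with the kernel and sum: -4·-1 + -4·2 + -3·1 + -4·-2 + -4·-1 + 0·2.
Output[0,1]: The receptive field on the input at this output position is [-3 -1 3 / -2 -2 -3 / 1 0 -2]. Elementwise product with the kernel and sum: -3·-1 + -1·2 + 3·1 + -2·-2 + 1·-1 + 0·2.

5 7
6 13
-17 22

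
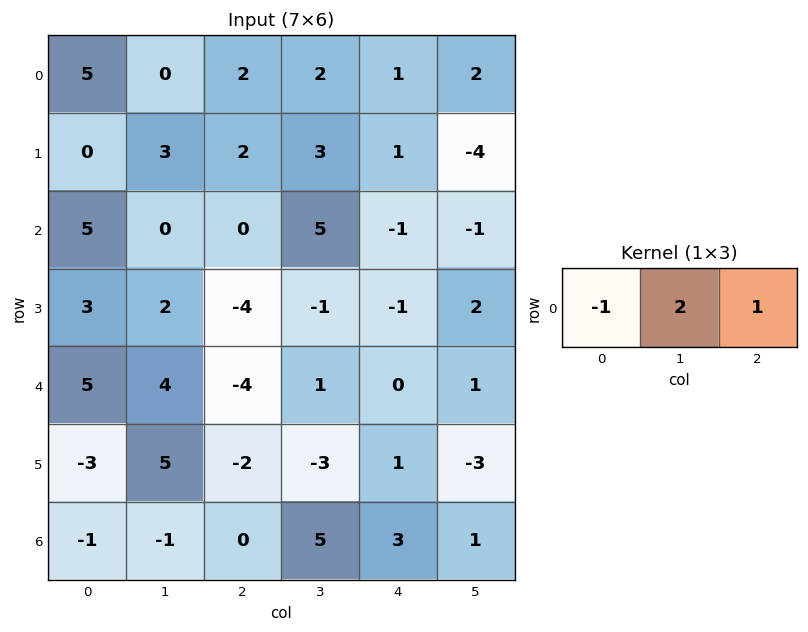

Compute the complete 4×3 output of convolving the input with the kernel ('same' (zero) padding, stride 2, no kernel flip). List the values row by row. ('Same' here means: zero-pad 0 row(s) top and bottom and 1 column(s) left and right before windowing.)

Output[0,0]: The receptive field on the zero-padded input at this output position is [0 5 0]. Elementwise product with the kernel and sum: 0·-1 + 5·2 + 0·1.
Output[0,1]: The receptive field on the zero-padded input at this output position is [0 2 2]. Elementwise product with the kernel and sum: 0·-1 + 2·2 + 2·1.

10 6 2
10 5 -8
14 -11 0
-3 6 2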